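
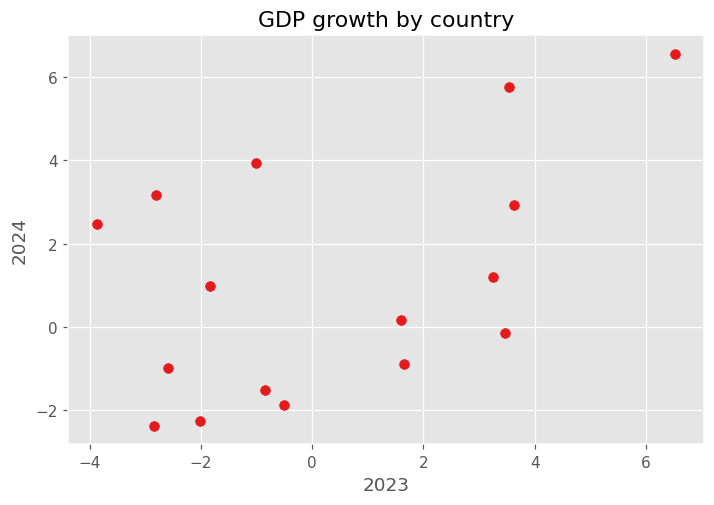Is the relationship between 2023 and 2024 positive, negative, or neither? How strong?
positive, moderate

Points are positively correlated; moderate (|r| ≈ 0.5).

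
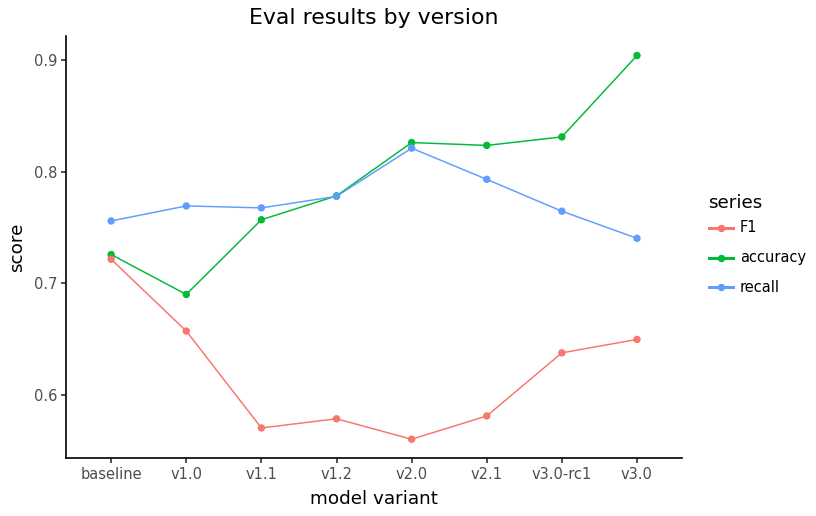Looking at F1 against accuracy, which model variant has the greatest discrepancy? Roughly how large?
v2.0, ≈ 0.30

v2.0: F1 ≈ 0.55, accuracy ≈ 0.85 → gap ≈ 0.30. Next-largest (v3.0) is only ≈ 0.25.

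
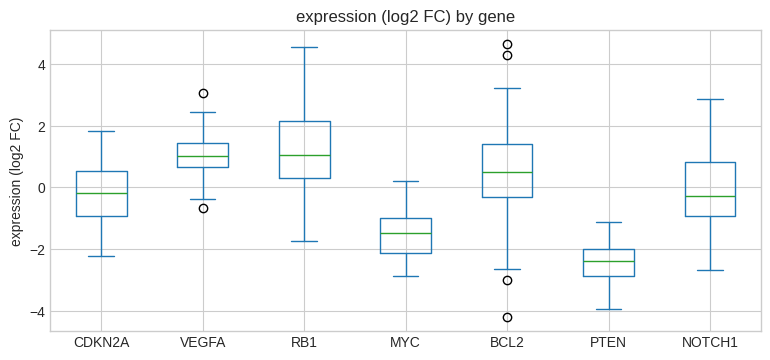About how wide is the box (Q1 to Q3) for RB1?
≈ 1.5

Q3 ≈ 2.0, Q1 ≈ 0.5; IQR ≈ 1.5.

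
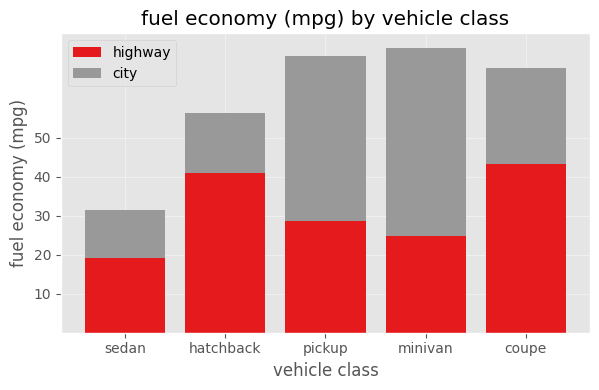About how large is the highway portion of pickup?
highway top ≈ 30, bottom ≈ 0; segment ≈ 30.

≈ 30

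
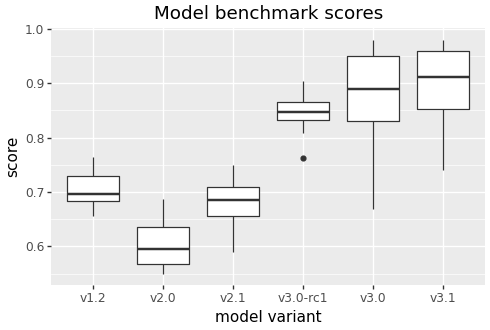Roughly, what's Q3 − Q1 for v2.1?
≈ 0.05

Q3 ≈ 0.70, Q1 ≈ 0.65; IQR ≈ 0.05.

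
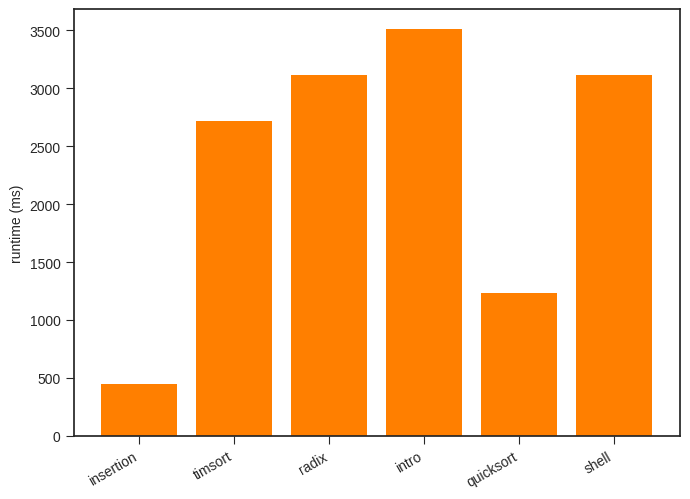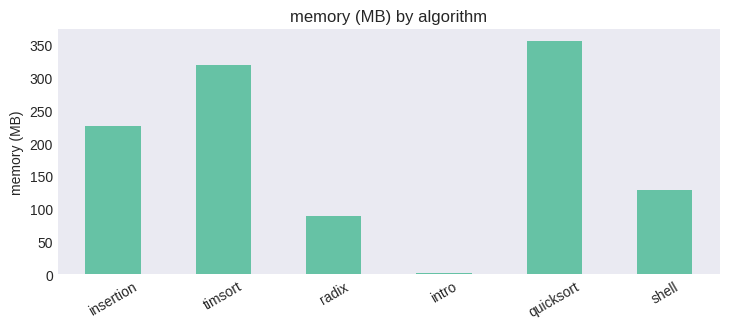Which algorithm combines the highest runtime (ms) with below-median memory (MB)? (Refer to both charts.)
Chart 2 median memory (MB) ≈ 200; below-median algorithms: radix, intro, shell. Among those, intro has the highest runtime (ms) (≈ 3500).

intro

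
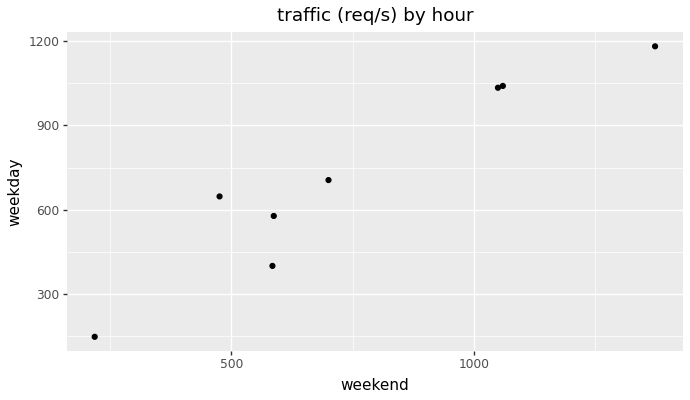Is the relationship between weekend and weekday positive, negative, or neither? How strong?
positive, strong

Points are positively correlated; strong (|r| ≈ 1.0).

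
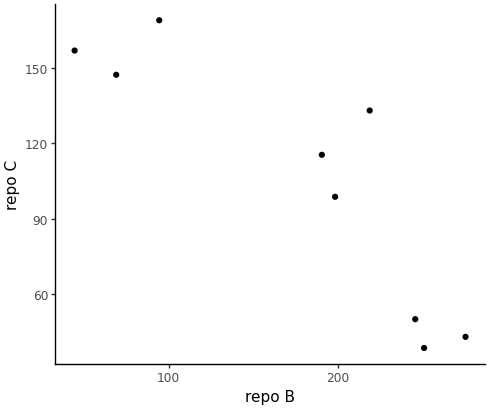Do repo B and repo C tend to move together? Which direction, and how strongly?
negative, strong

Points are negatively correlated; strong (|r| ≈ 0.9).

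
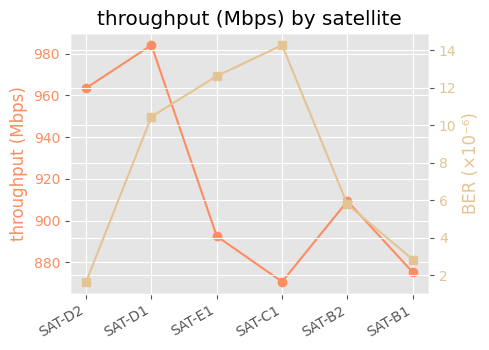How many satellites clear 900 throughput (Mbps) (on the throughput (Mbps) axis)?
3

Above 900: SAT-D2, SAT-D1, SAT-B2.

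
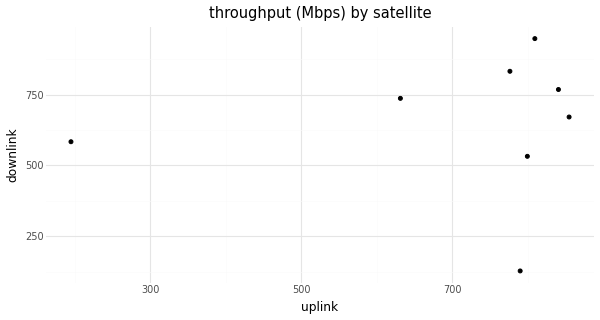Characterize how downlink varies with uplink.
Points are roughly uncorrelated; weak (|r| ≈ 0.1).

no clear correlation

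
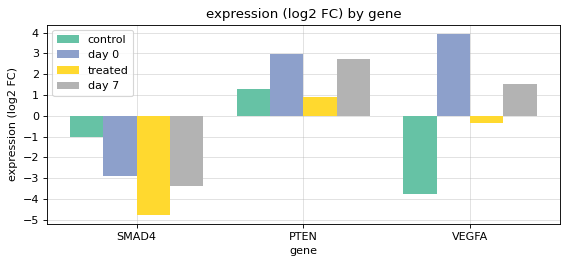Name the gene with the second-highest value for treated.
Top 3 for treated: PTEN ≈ 1, VEGFA ≈ 0, SMAD4 ≈ -5.

VEGFA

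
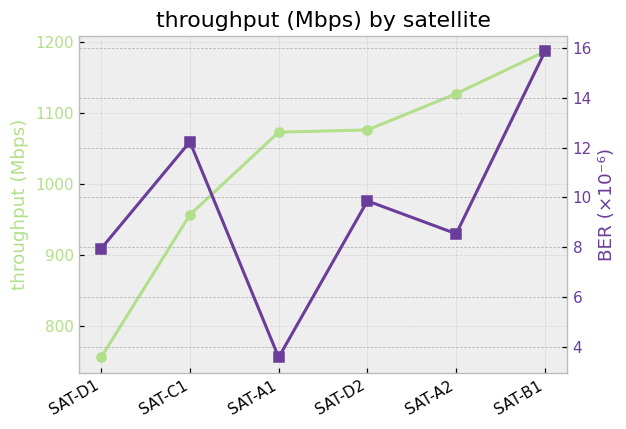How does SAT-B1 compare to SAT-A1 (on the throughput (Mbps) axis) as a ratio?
≈ 1.14×

SAT-B1 ≈ 1200, SAT-A1 ≈ 1050; 1200/1050 ≈ 1.14.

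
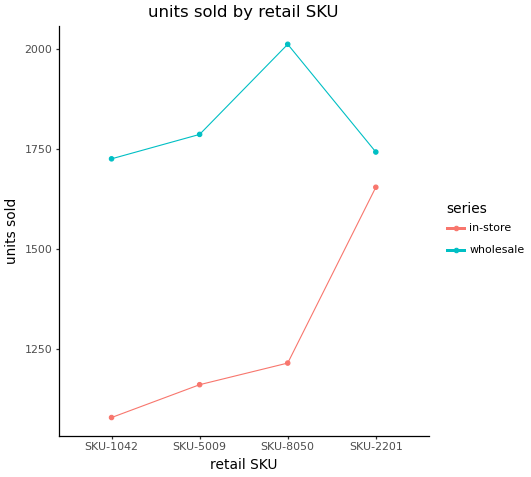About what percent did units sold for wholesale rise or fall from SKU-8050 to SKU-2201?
≈ -15%

SKU-8050 ≈ 2000, SKU-2201 ≈ 1700; (1700 − 2000) / 2000 ≈ -15%.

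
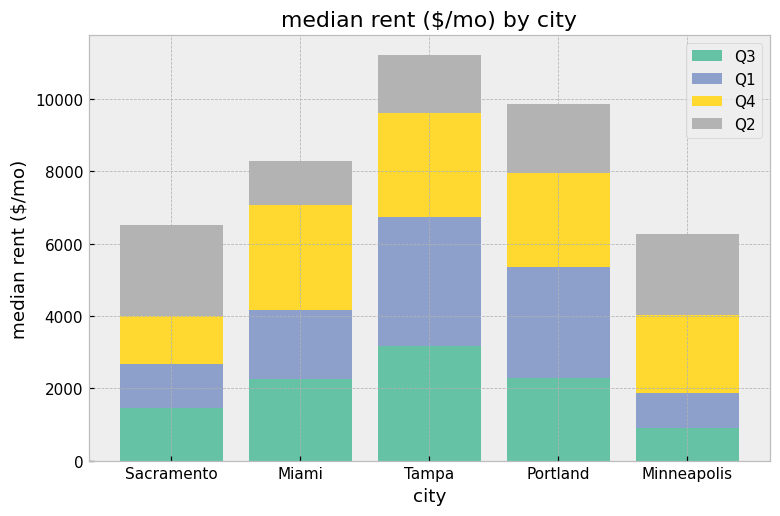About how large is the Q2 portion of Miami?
≈ 1000

Q2 top ≈ 8000, bottom ≈ 7000; segment ≈ 1000.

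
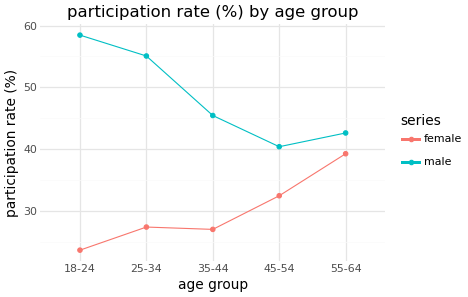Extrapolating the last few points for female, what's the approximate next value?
Last three: 25, 30, 40 → slope ≈ 7.5/step → next ≈ 47.5.

≈ 47.5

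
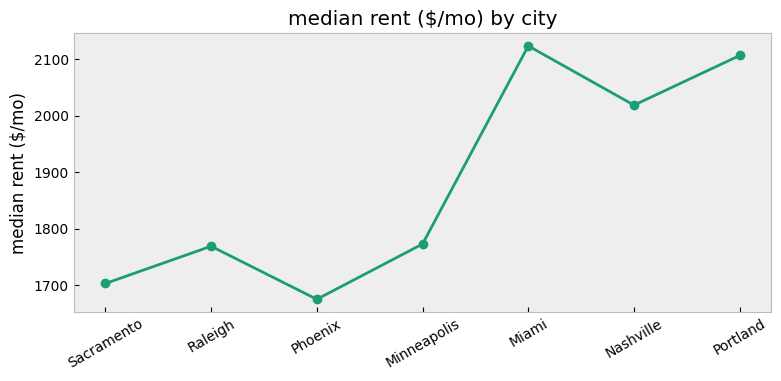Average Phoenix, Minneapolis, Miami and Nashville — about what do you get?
≈ 1888

(1700 + 1750 + 2100 + 2000) / 4 ≈ 1888.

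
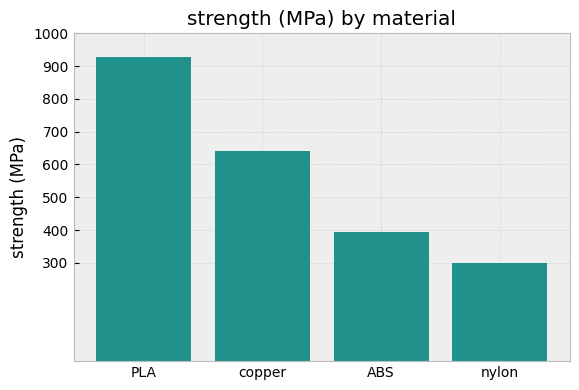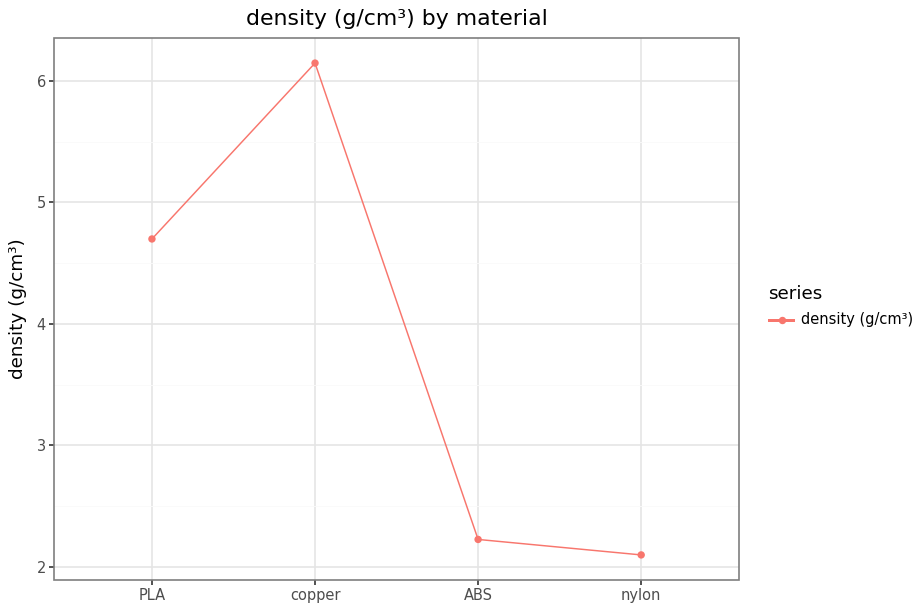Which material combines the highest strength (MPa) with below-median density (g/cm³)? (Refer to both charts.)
ABS

Chart 2 median density (g/cm³) ≈ 3; below-median materials: ABS, nylon. Among those, ABS has the highest strength (MPa) (≈ 400).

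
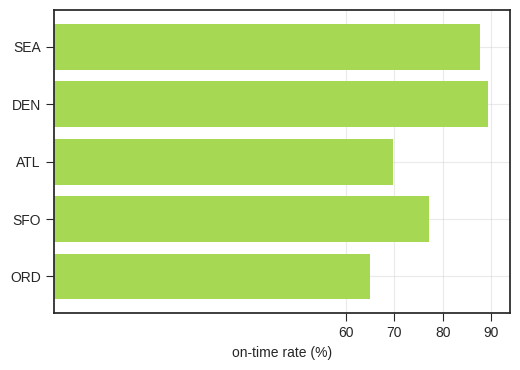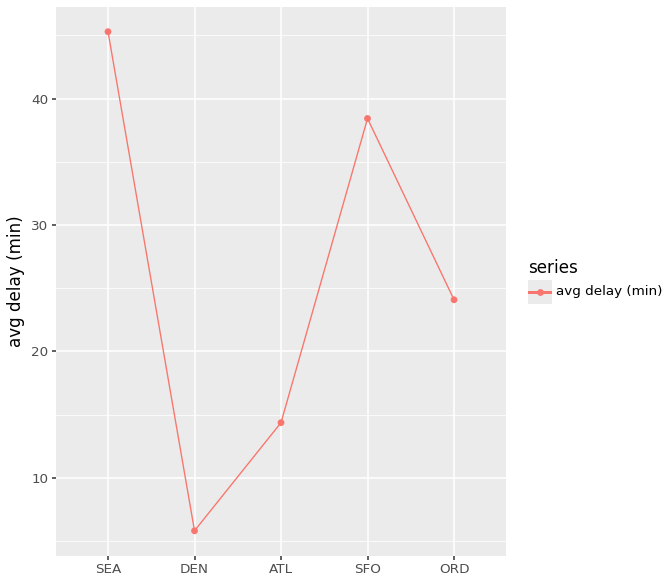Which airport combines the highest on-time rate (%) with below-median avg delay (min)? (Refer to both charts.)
Chart 2 median avg delay (min) ≈ 25; below-median airports: DEN, ATL. Among those, DEN has the highest on-time rate (%) (≈ 90).

DEN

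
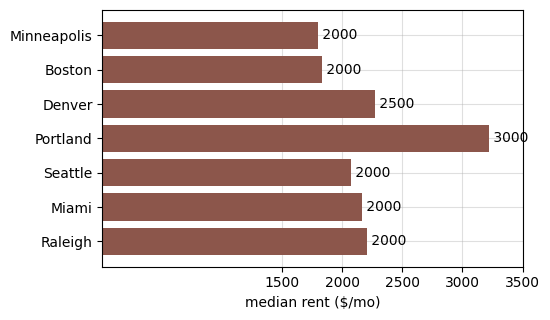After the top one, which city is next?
Top 3: Portland ≈ 3000, Denver ≈ 2500, Raleigh ≈ 2000.

Denver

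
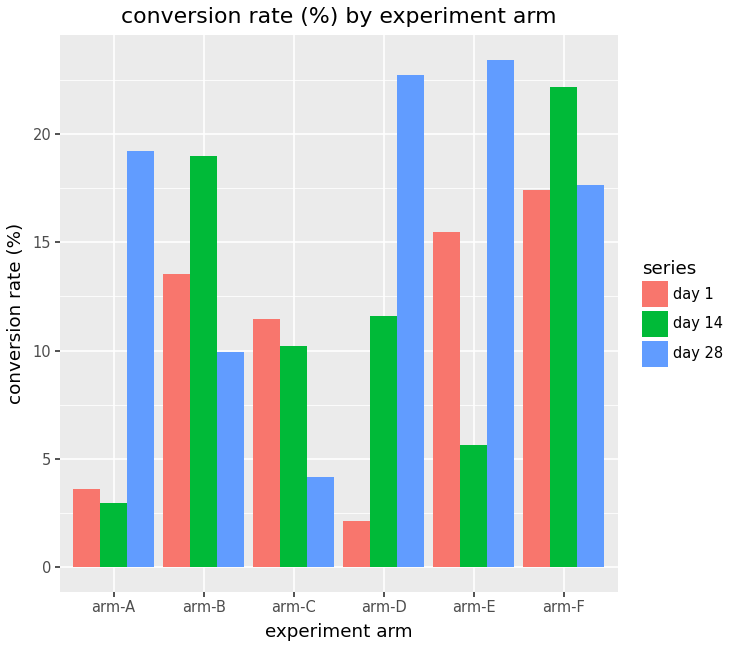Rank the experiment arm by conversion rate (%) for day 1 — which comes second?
arm-E

Top 3 for day 1: arm-F ≈ 18, arm-E ≈ 16, arm-B ≈ 14.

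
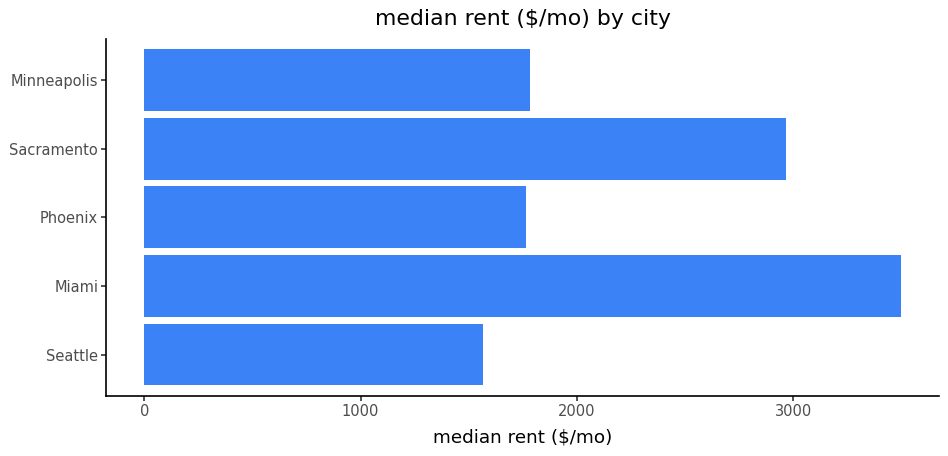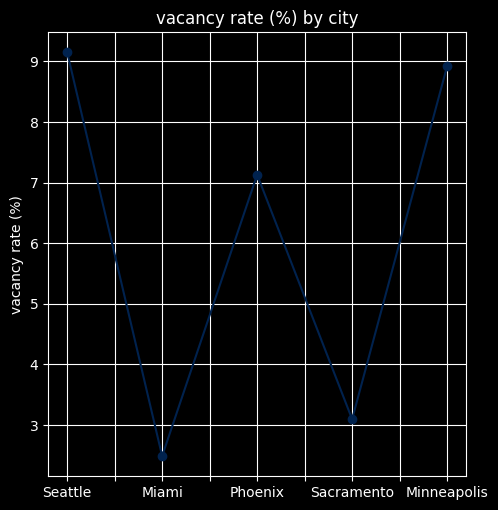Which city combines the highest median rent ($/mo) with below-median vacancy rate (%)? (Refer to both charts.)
Chart 2 median vacancy rate (%) ≈ 7; below-median cities: Miami, Sacramento. Among those, Miami has the highest median rent ($/mo) (≈ 3500).

Miami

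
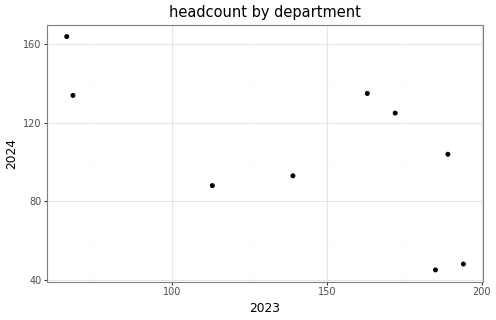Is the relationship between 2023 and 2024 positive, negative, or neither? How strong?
negative, moderate

Points are negatively correlated; moderate (|r| ≈ 0.6).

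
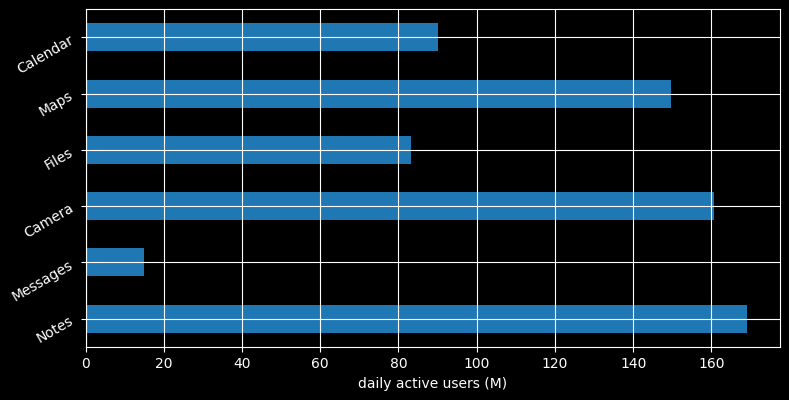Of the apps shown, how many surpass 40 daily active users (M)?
5

Above 40: Notes, Camera, Files, Maps, Calendar.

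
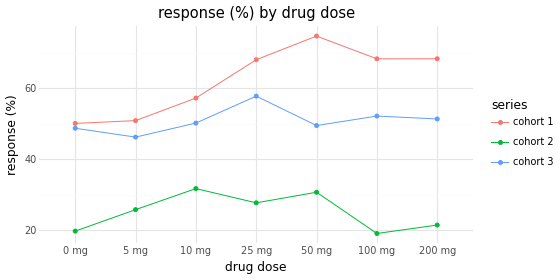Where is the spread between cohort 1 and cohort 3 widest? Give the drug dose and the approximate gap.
50 mg, ≈ 25 %

50 mg: cohort 1 ≈ 75, cohort 3 ≈ 50 → gap ≈ 25. Next-largest (200 mg) is only ≈ 20.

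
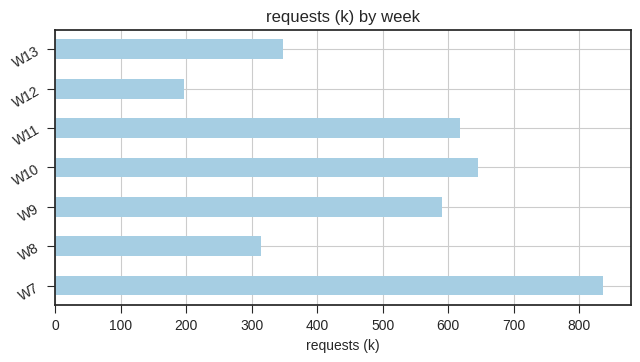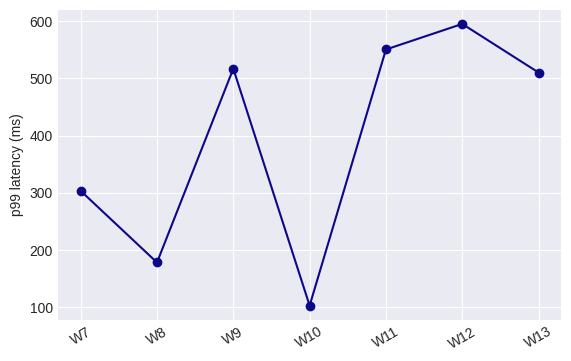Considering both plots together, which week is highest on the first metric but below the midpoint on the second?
Chart 2 median p99 latency (ms) ≈ 500; below-median weeks: W7, W8, W10. Among those, W7 has the highest requests (k) (≈ 800).

W7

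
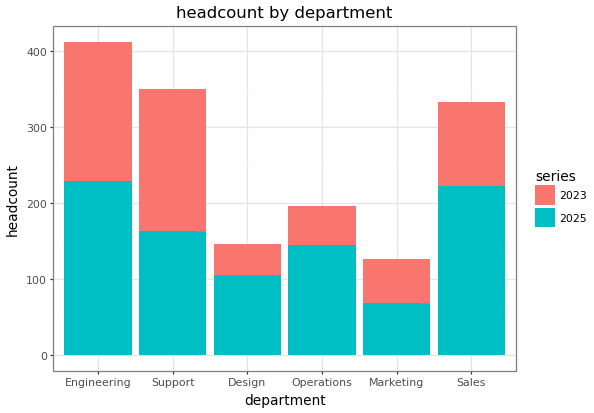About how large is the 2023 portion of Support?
2023 top ≈ 350, bottom ≈ 150; segment ≈ 200.

≈ 200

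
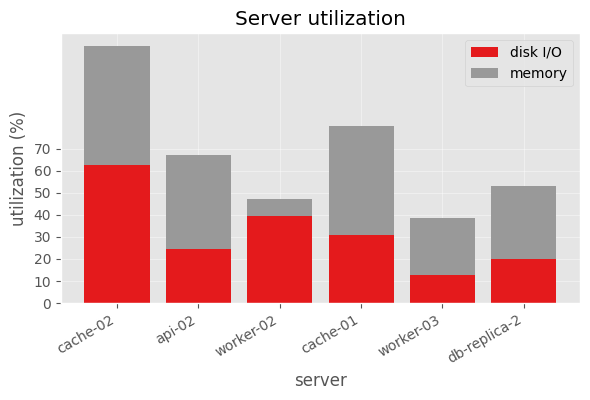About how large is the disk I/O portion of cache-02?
disk I/O top ≈ 60, bottom ≈ 0; segment ≈ 60.

≈ 60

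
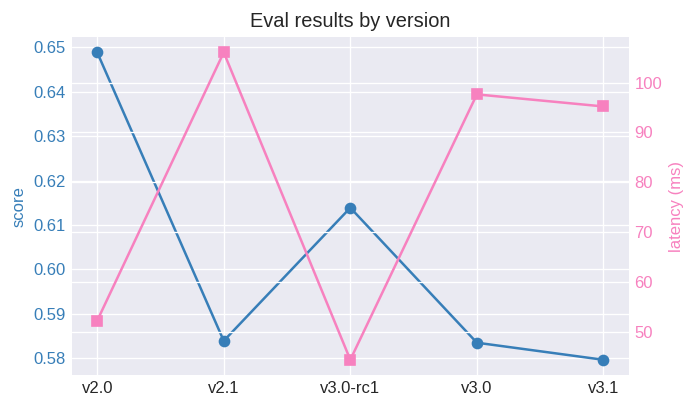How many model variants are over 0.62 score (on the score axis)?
1

Above 0.62: v2.0.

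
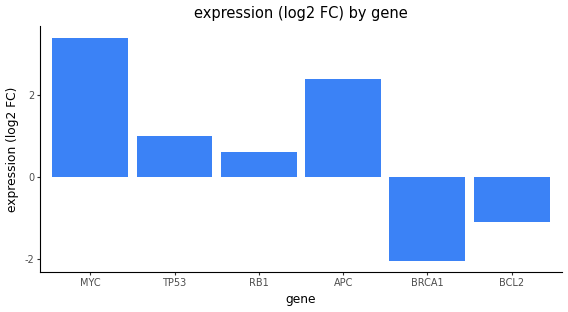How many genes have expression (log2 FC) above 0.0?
Above 0.0: MYC, TP53, RB1, APC.

4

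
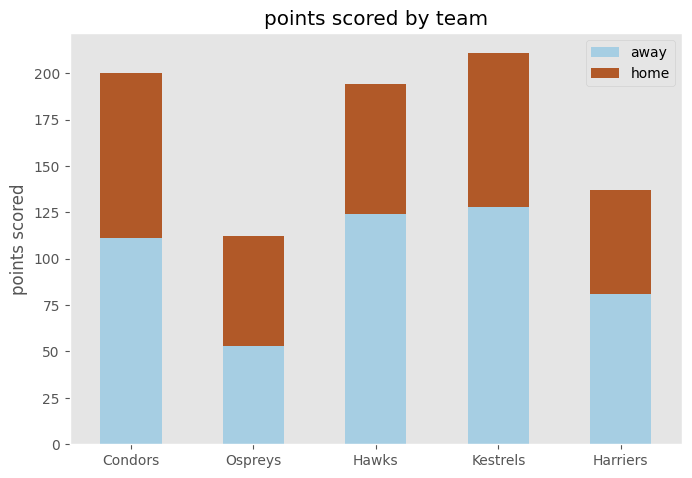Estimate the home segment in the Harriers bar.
home top ≈ 140, bottom ≈ 80; segment ≈ 60.

≈ 60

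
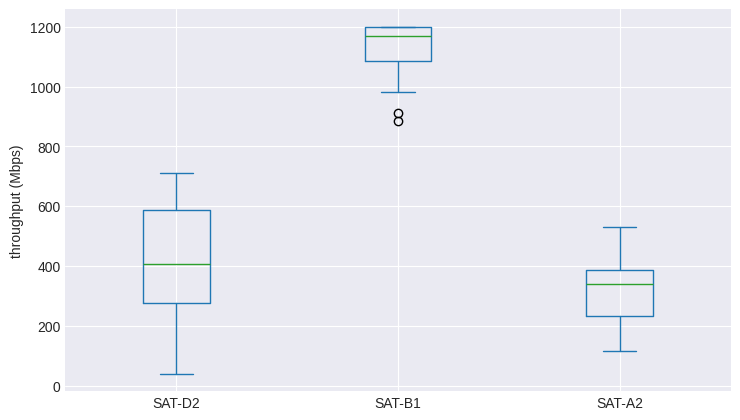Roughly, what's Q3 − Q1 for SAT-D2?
Q3 ≈ 600, Q1 ≈ 300; IQR ≈ 300.

≈ 300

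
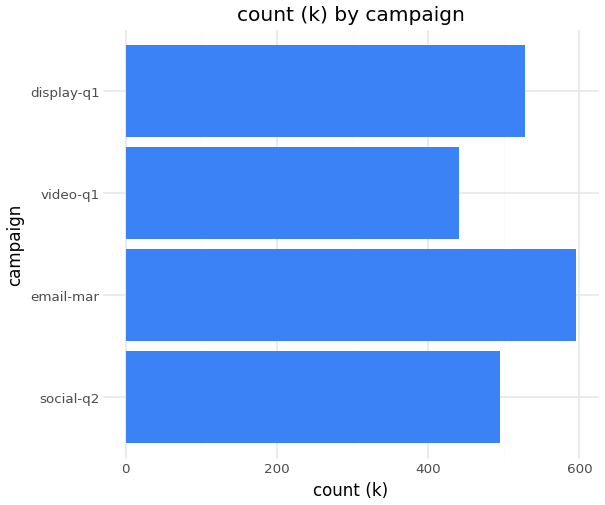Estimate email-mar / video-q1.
email-mar ≈ 600, video-q1 ≈ 450; 600/450 ≈ 1.33.

≈ 1.33×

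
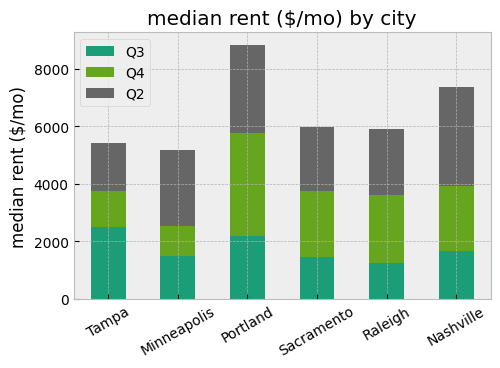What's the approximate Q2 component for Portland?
Q2 top ≈ 9000, bottom ≈ 6000; segment ≈ 3000.

≈ 3000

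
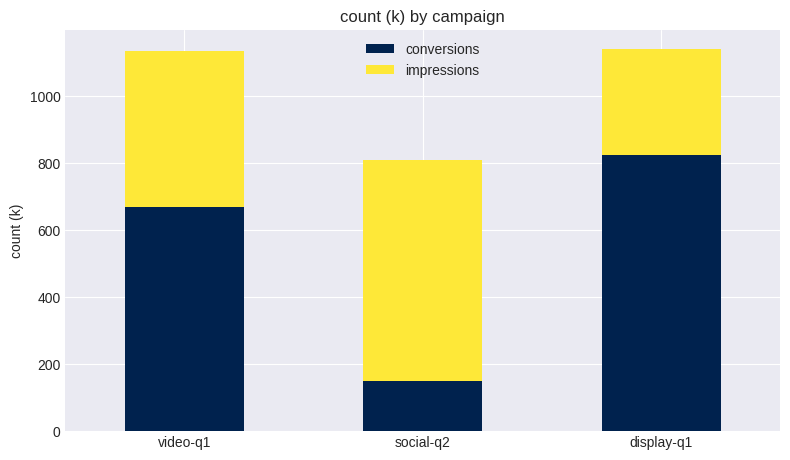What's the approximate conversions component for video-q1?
conversions top ≈ 700, bottom ≈ 0; segment ≈ 700.

≈ 700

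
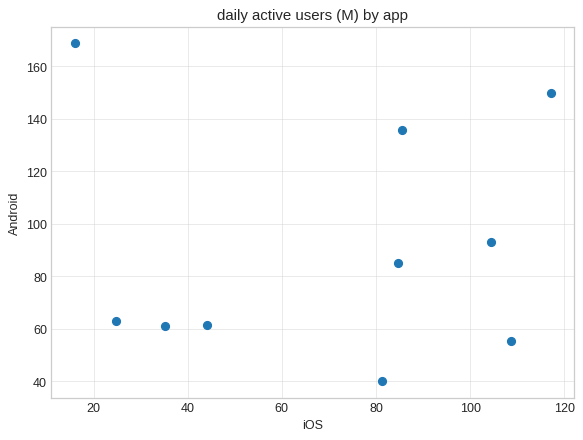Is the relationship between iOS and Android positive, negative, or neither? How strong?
no clear correlation

Points are roughly uncorrelated; weak (|r| ≈ 0.0).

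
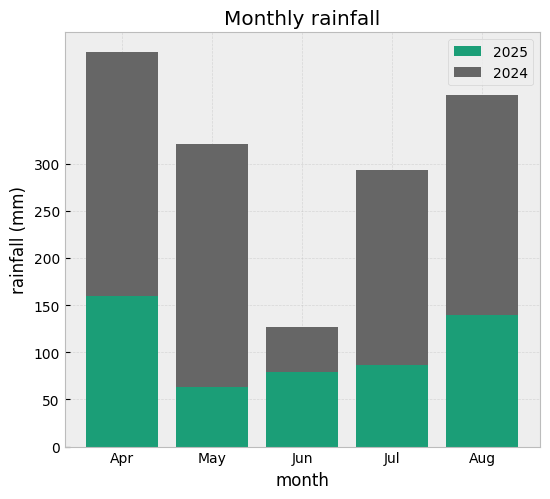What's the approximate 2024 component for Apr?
≈ 250

2024 top ≈ 400, bottom ≈ 150; segment ≈ 250.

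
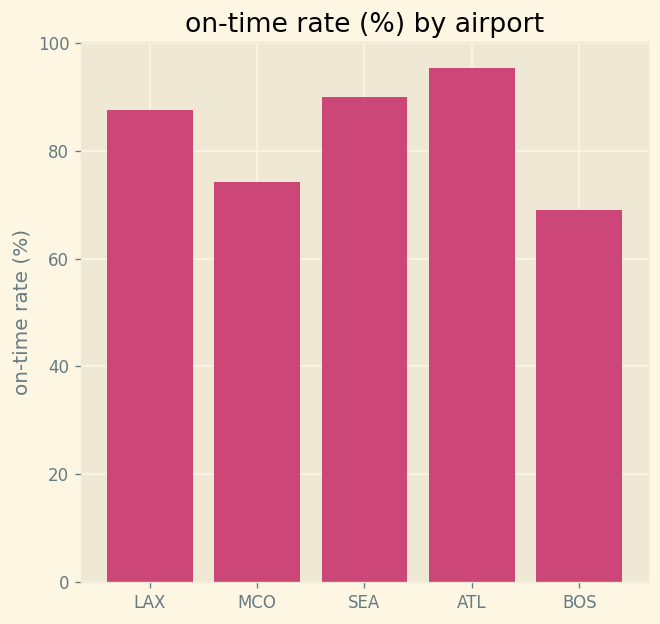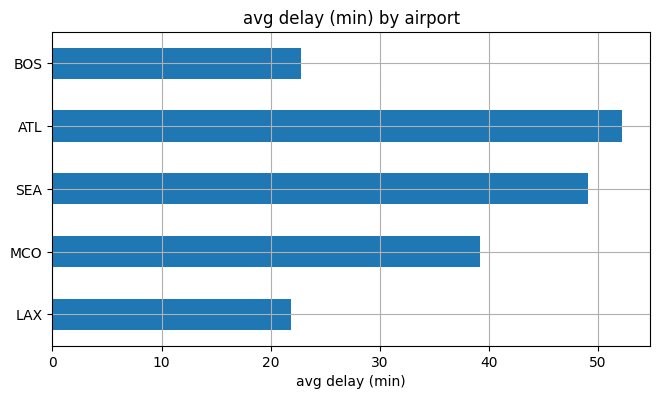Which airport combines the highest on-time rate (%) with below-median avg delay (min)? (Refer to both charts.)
Chart 2 median avg delay (min) ≈ 40; below-median airports: LAX, BOS. Among those, LAX has the highest on-time rate (%) (≈ 90).

LAX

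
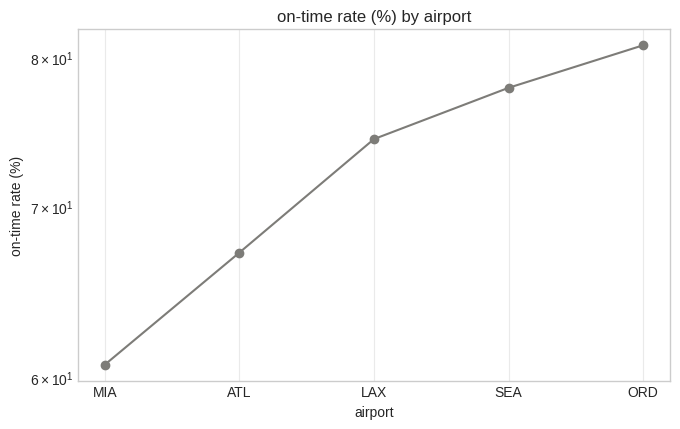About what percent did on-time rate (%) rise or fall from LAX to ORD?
LAX ≈ 74, ORD ≈ 80; (80 − 74) / 74 ≈ +8.1%.

≈ +8.1%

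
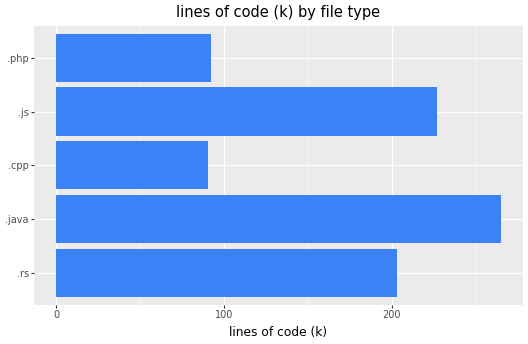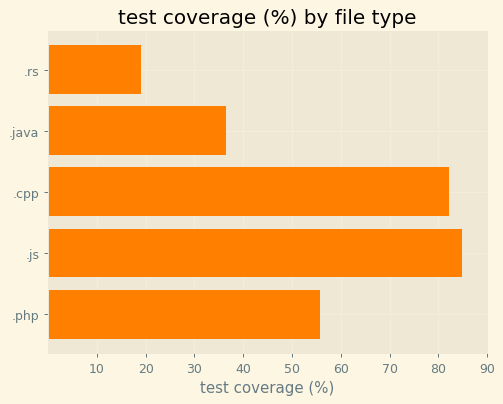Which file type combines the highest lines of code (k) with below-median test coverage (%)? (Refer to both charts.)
Chart 2 median test coverage (%) ≈ 60; below-median file types: .rs, .java. Among those, .java has the highest lines of code (k) (≈ 275).

.java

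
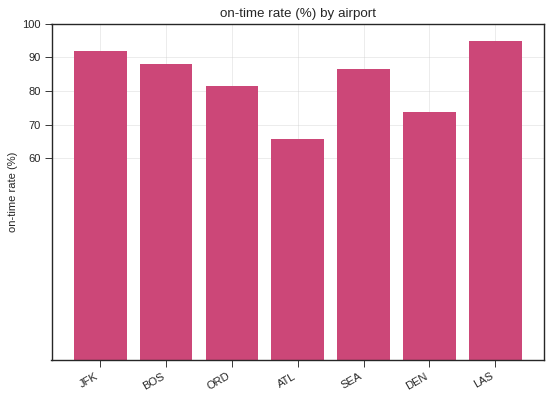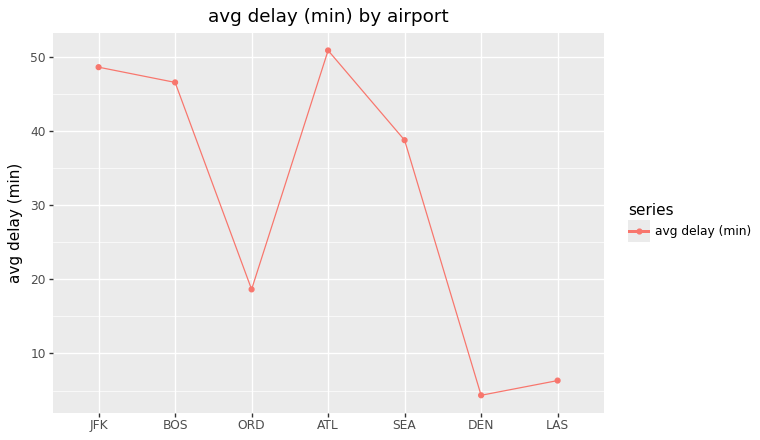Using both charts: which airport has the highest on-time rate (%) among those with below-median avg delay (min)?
Chart 2 median avg delay (min) ≈ 40; below-median airports: ORD, DEN, LAS. Among those, LAS has the highest on-time rate (%) (≈ 90).

LAS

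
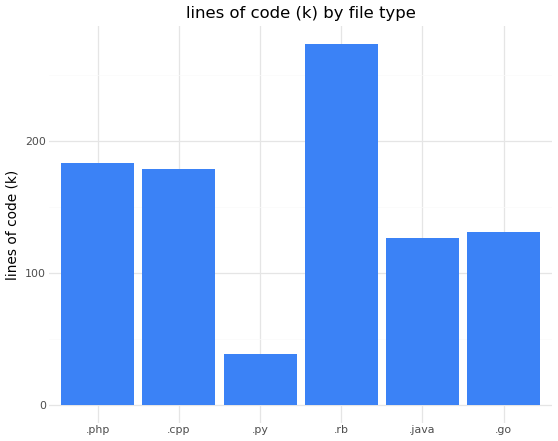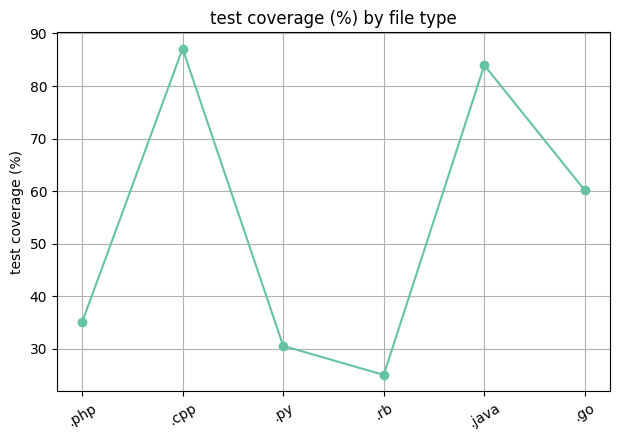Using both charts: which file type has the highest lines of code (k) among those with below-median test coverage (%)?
.rb

Chart 2 median test coverage (%) ≈ 50; below-median file types: .php, .py, .rb. Among those, .rb has the highest lines of code (k) (≈ 250).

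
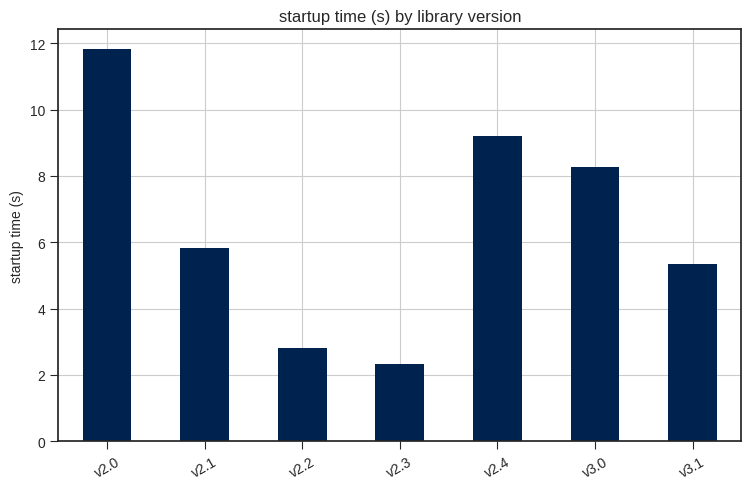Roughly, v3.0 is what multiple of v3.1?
≈ 1.6×

v3.0 ≈ 8, v3.1 ≈ 5; 8/5 ≈ 1.6.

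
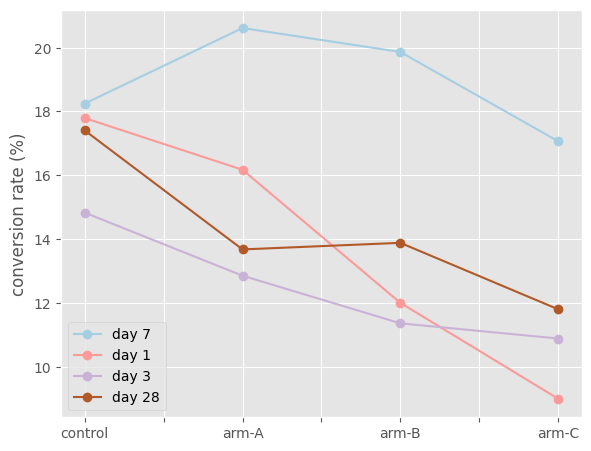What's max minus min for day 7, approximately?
Max arm-A ≈ 21, min arm-C ≈ 17; range ≈ 4.

≈ 4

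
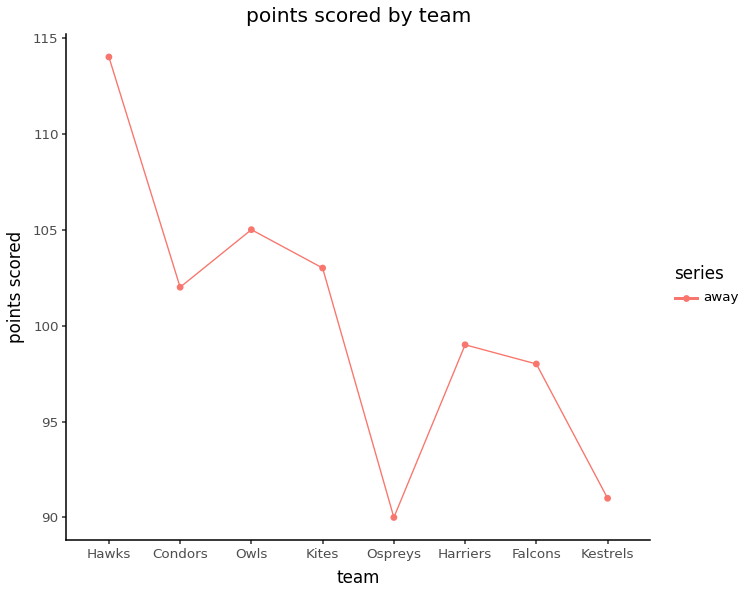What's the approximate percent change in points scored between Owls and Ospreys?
Owls ≈ 104, Ospreys ≈ 90; (90 − 104) / 104 ≈ -13.5%.

≈ -13.5%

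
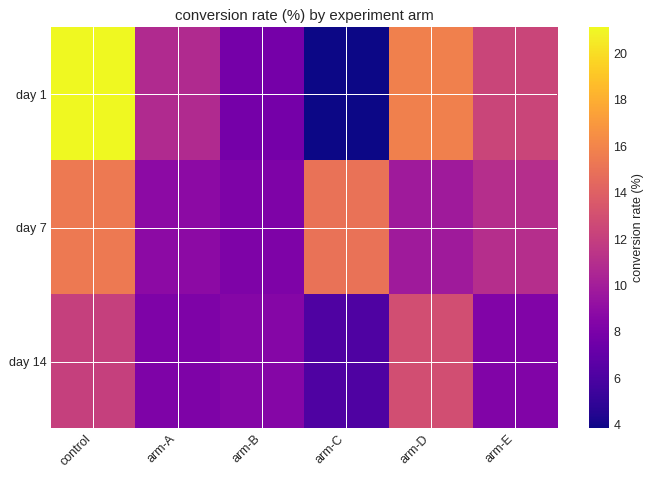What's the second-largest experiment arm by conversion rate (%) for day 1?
arm-D

Top 3 for day 1: control ≈ 22, arm-D ≈ 16, arm-E ≈ 12.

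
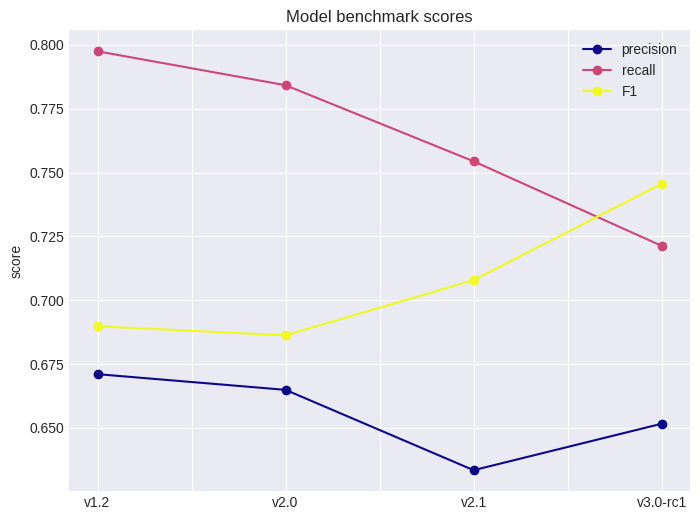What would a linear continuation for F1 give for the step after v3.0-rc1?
Last three: 0.68, 0.70, 0.74 → slope ≈ 0.03/step → next ≈ 0.77.

≈ 0.77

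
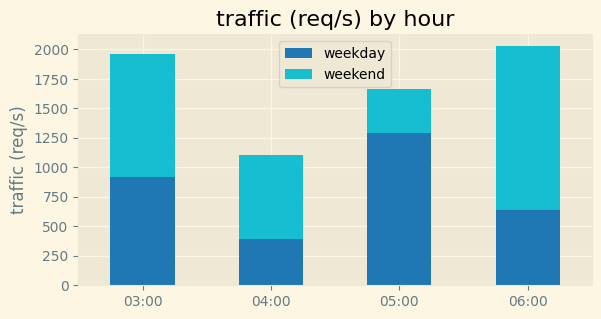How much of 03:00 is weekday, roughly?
weekday top ≈ 1000, bottom ≈ 0; segment ≈ 1000.

≈ 1000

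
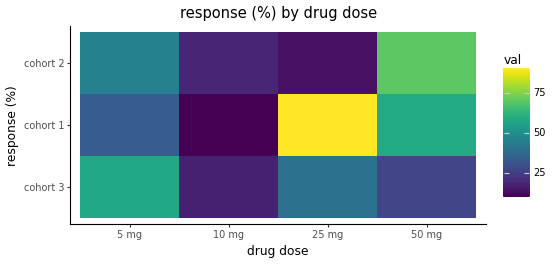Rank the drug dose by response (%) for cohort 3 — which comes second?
Top 3 for cohort 3: 5 mg ≈ 60, 25 mg ≈ 40, 50 mg ≈ 30.

25 mg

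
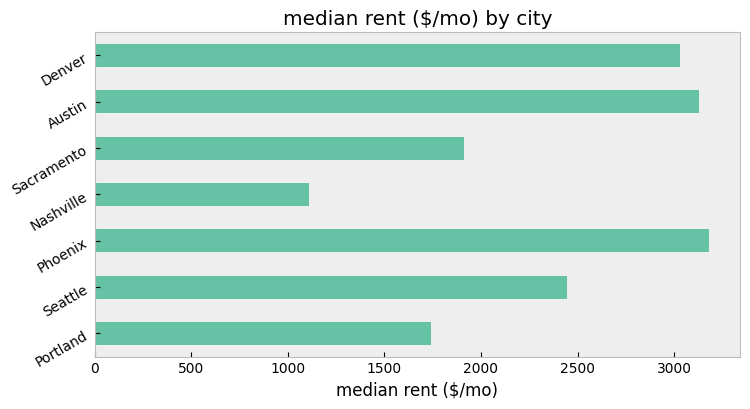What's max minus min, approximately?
≈ 2000

Max Phoenix ≈ 3000, min Nashville ≈ 1000; range ≈ 2000.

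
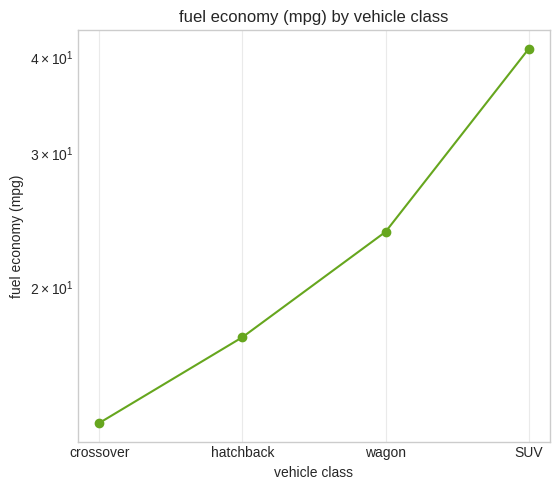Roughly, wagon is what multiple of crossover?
≈ 1.67×

wagon ≈ 25, crossover ≈ 15; 25/15 ≈ 1.67.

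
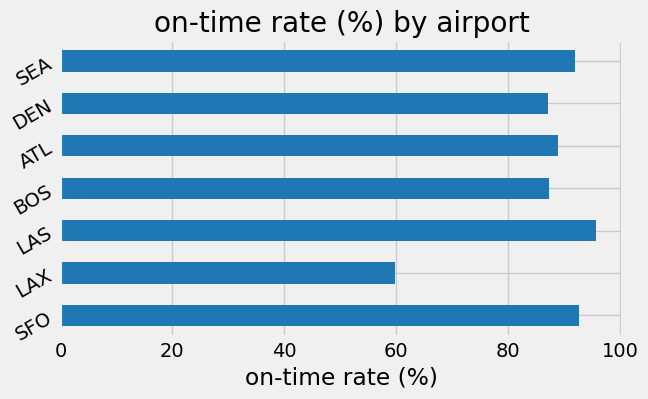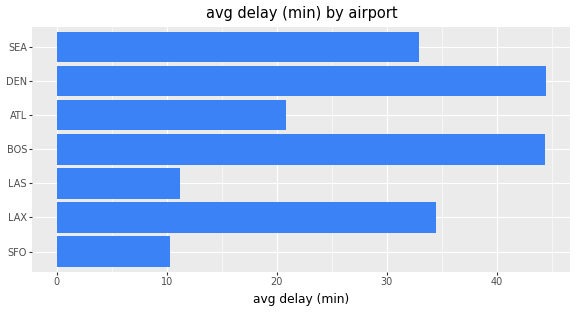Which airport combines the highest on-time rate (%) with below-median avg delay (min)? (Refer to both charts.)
Chart 2 median avg delay (min) ≈ 35; below-median airports: SFO, LAS, ATL. Among those, LAS has the highest on-time rate (%) (≈ 100).

LAS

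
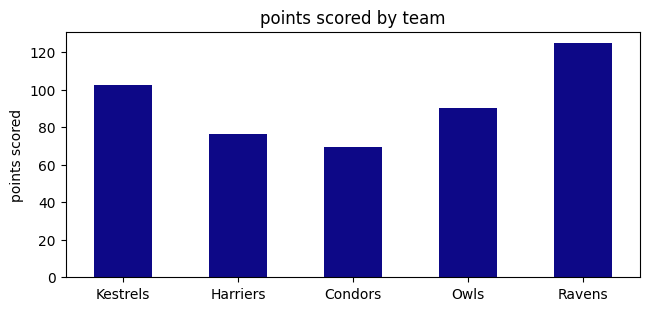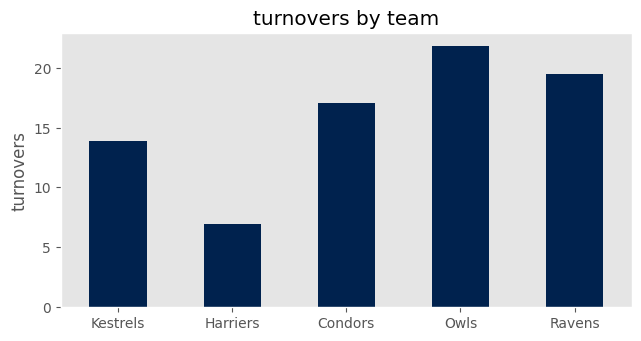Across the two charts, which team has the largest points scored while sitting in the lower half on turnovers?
Kestrels

Chart 2 median turnovers ≈ 18; below-median teams: Kestrels, Harriers. Among those, Kestrels has the highest points scored (≈ 100).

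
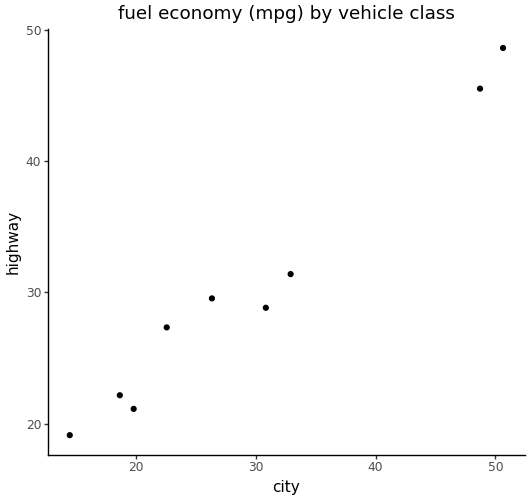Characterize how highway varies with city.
Points are positively correlated; strong (|r| ≈ 1.0).

positive, strong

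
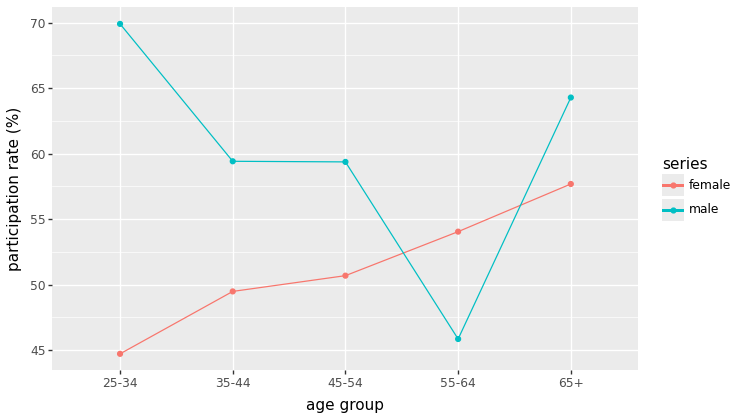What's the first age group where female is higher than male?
55-64

45-54: female ≈ 50 vs male ≈ 60 (not yet); 55-64: female ≈ 55 vs male ≈ 45 (first crossover).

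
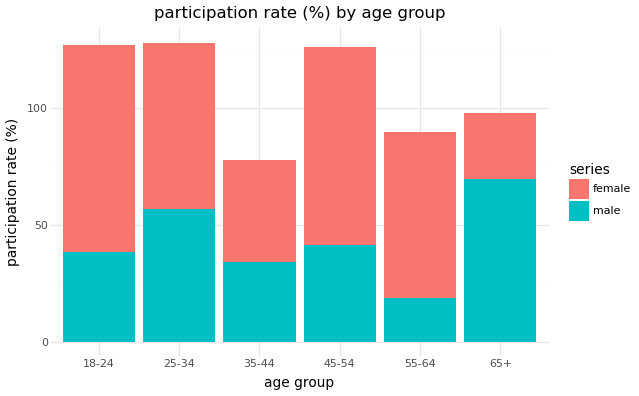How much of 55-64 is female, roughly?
female top ≈ 80, bottom ≈ 20; segment ≈ 60.

≈ 60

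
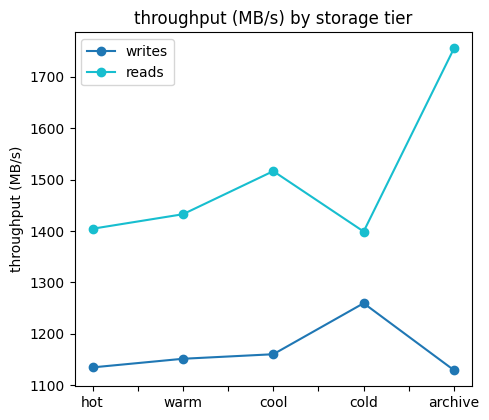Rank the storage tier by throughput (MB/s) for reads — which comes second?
Top 3 for reads: archive ≈ 1800, cool ≈ 1500, warm ≈ 1400.

cool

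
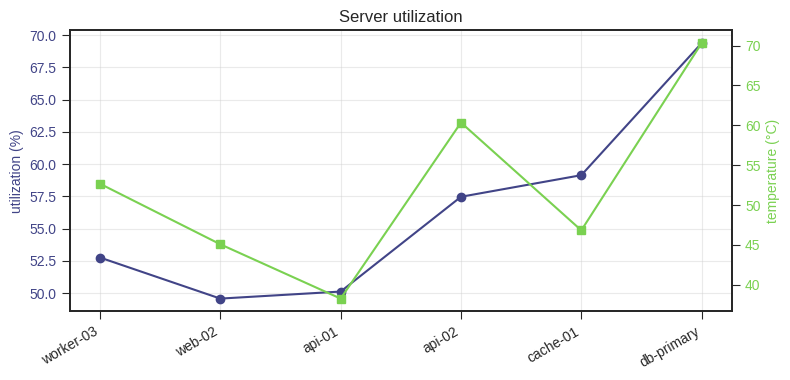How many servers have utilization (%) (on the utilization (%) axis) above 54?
3

Above 54: api-02, cache-01, db-primary.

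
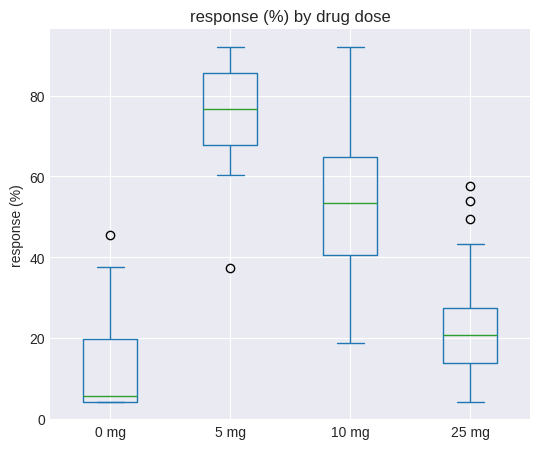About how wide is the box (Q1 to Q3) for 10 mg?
Q3 ≈ 60, Q1 ≈ 40; IQR ≈ 20.

≈ 20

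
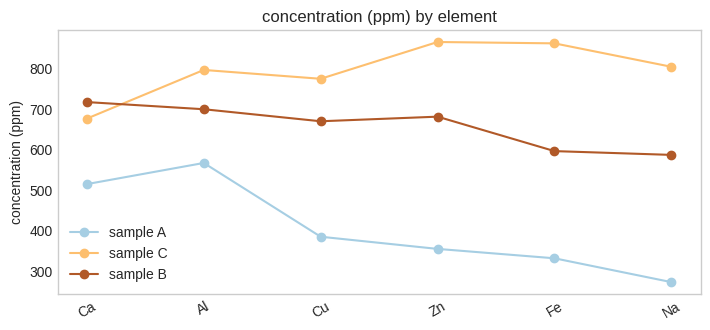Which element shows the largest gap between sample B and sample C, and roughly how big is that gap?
Fe, ≈ 250 ppm

Fe: sample B ≈ 600, sample C ≈ 850 → gap ≈ 250. Next-largest (Na) is only ≈ 200.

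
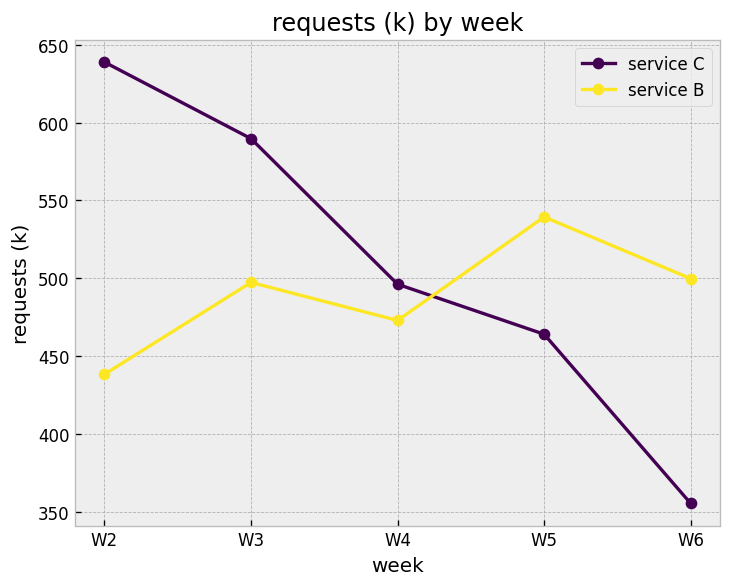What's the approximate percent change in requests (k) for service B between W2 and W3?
≈ +11.1%

W2 ≈ 450, W3 ≈ 500; (500 − 450) / 450 ≈ +11.1%.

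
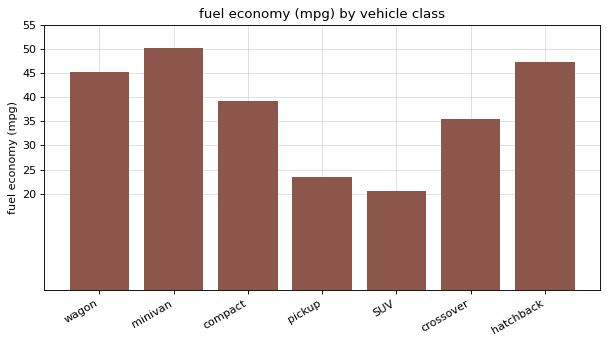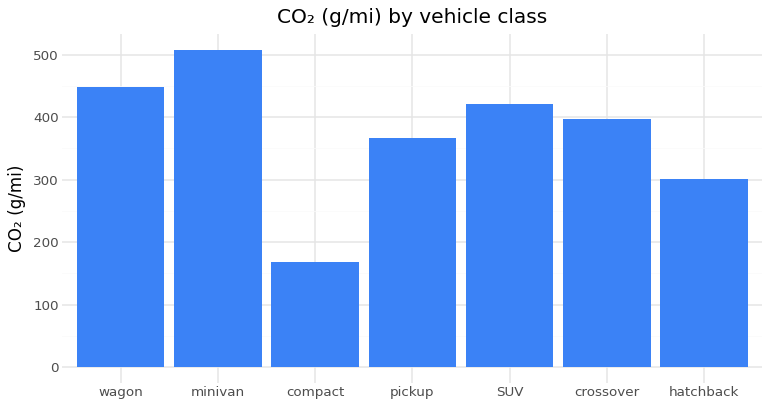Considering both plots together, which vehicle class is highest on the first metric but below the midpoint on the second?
Chart 2 median CO₂ (g/mi) ≈ 400; below-median vehicle classes: compact, pickup, hatchback. Among those, hatchback has the highest fuel economy (mpg) (≈ 45).

hatchback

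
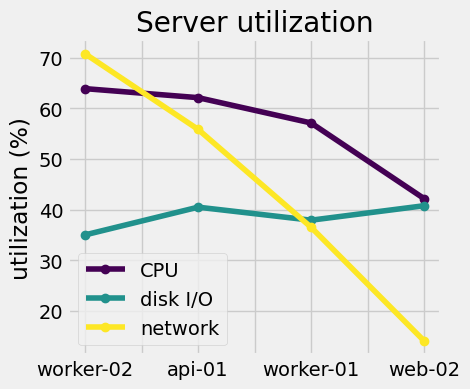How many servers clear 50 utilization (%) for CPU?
Above 50: worker-02, api-01, worker-01.

3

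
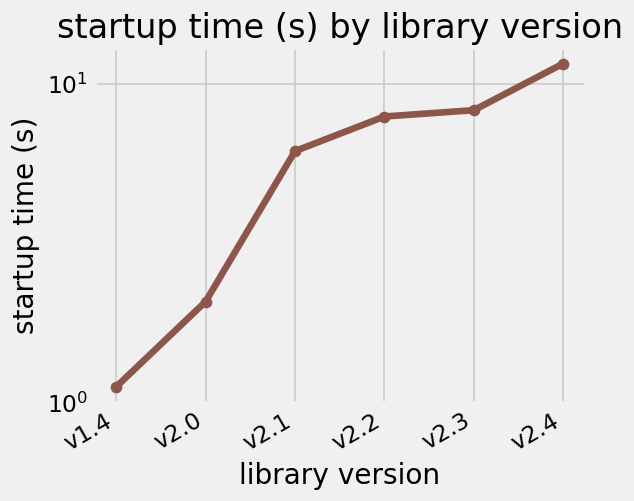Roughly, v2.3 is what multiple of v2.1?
≈ 1.33×

v2.3 ≈ 8, v2.1 ≈ 6; 8/6 ≈ 1.33.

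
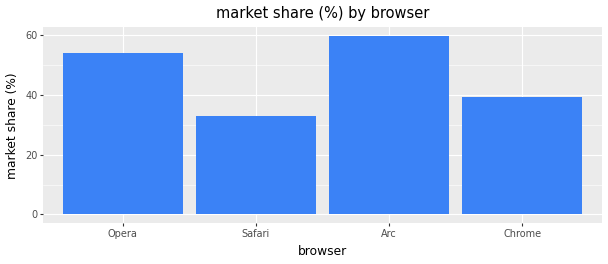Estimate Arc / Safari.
Arc ≈ 60, Safari ≈ 35; 60/35 ≈ 1.71.

≈ 1.71×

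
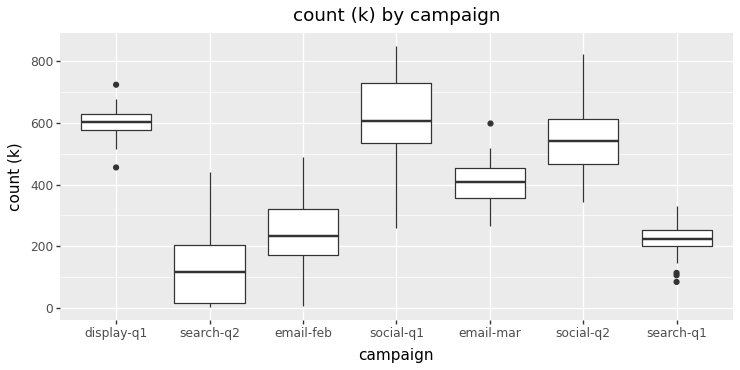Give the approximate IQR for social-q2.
Q3 ≈ 600, Q1 ≈ 450; IQR ≈ 150.

≈ 150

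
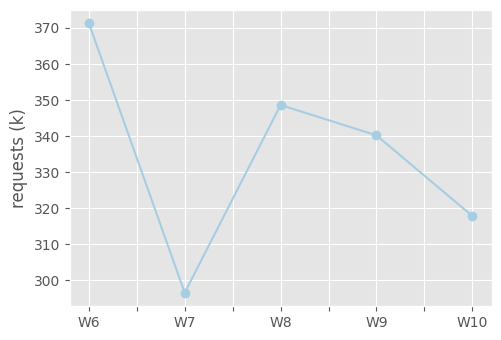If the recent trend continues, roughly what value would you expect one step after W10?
Last three: 350, 340, 320 → slope ≈ -15/step → next ≈ 305.

≈ 305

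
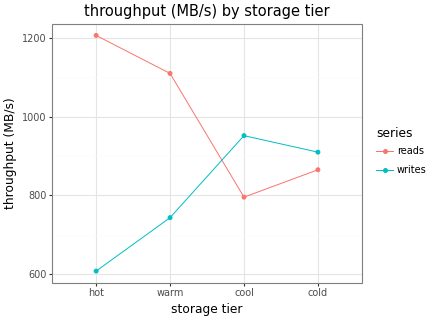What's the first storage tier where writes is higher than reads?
warm: writes ≈ 750 vs reads ≈ 1100 (not yet); cool: writes ≈ 950 vs reads ≈ 800 (first crossover).

cool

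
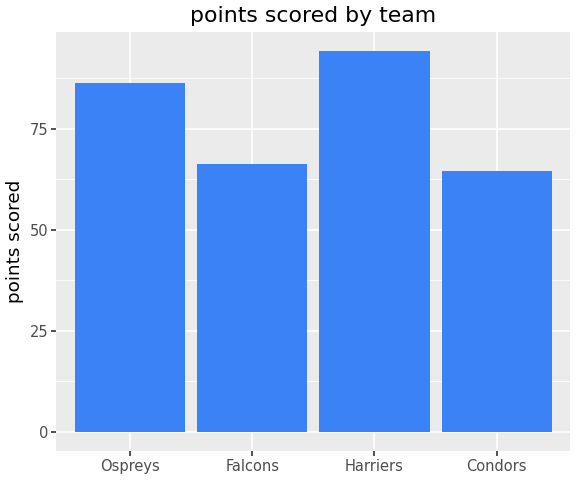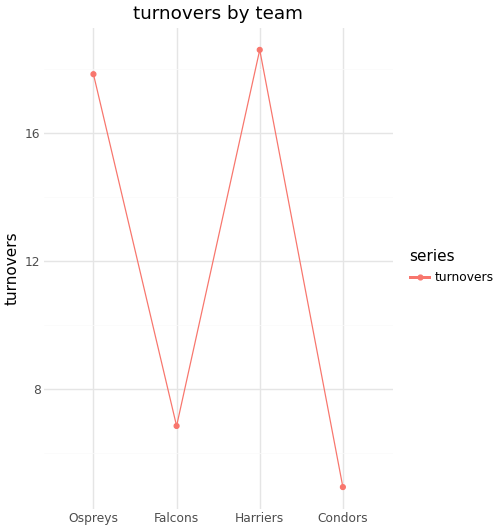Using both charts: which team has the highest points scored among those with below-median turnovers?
Chart 2 median turnovers ≈ 12; below-median teams: Falcons, Condors. Among those, Falcons has the highest points scored (≈ 70).

Falcons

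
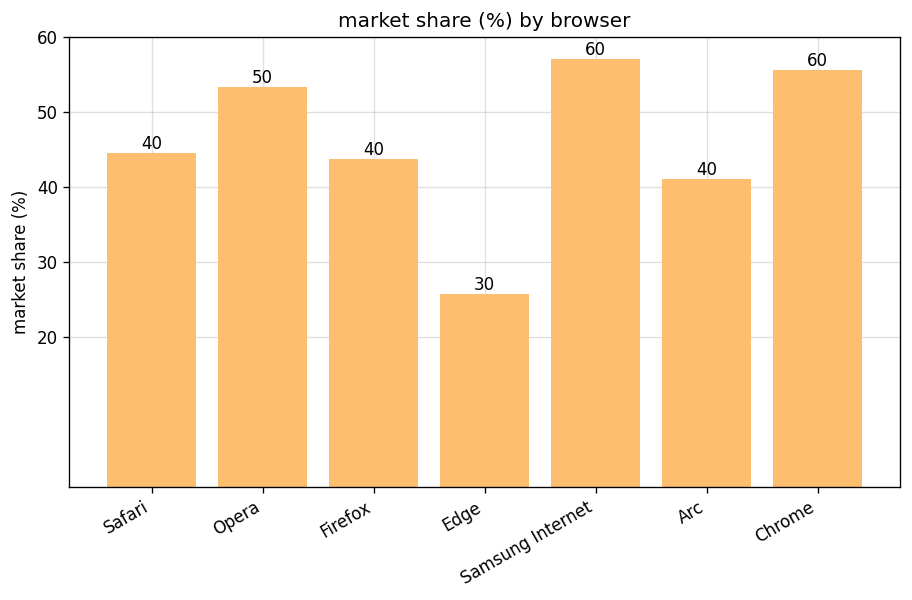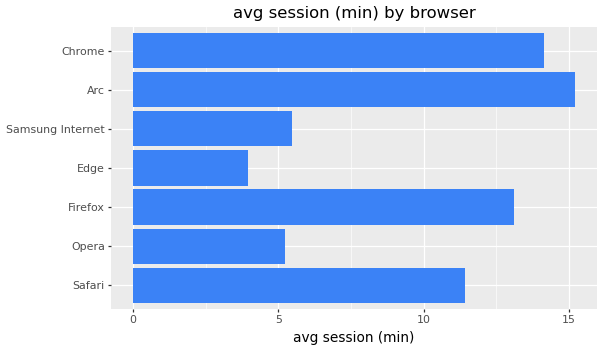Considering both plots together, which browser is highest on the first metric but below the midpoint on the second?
Samsung Internet

Chart 2 median avg session (min) ≈ 12; below-median browsers: Opera, Edge, Samsung Internet. Among those, Samsung Internet has the highest market share (%) (≈ 60).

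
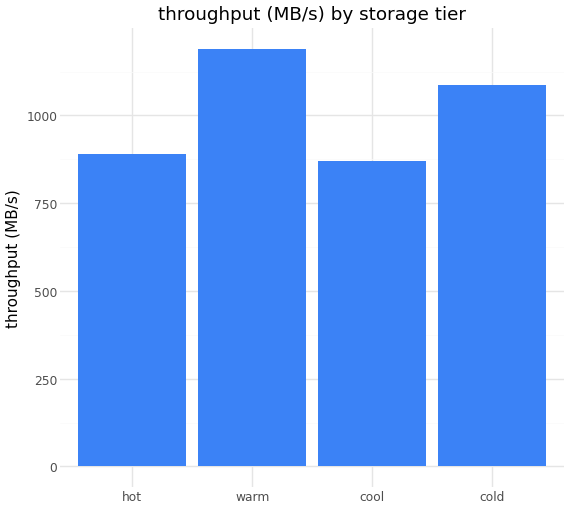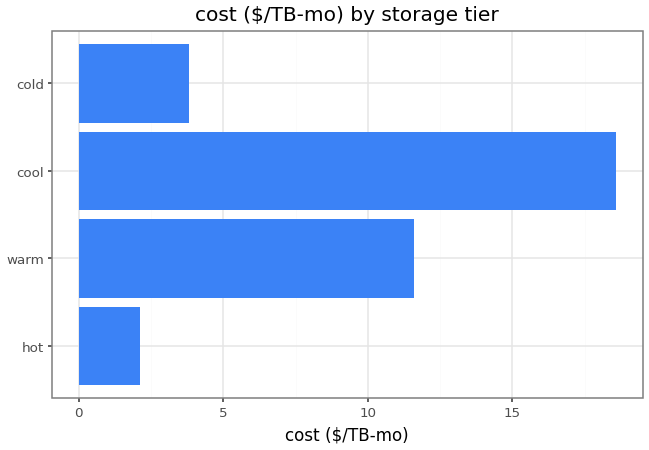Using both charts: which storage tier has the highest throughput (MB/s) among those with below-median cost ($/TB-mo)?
Chart 2 median cost ($/TB-mo) ≈ 8; below-median storage tiers: hot, cold. Among those, cold has the highest throughput (MB/s) (≈ 1000).

cold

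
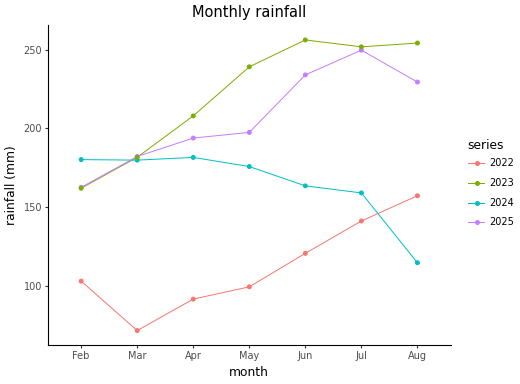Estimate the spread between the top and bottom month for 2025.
≈ 80

Max Jul ≈ 240, min Feb ≈ 160; range ≈ 80.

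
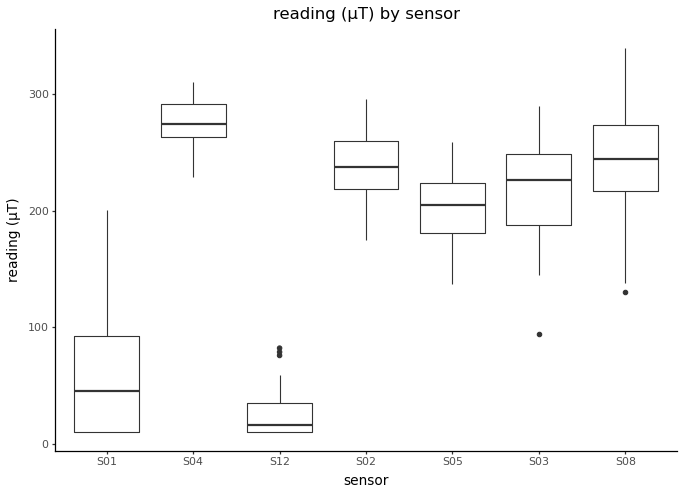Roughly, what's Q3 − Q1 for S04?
≈ 25

Q3 ≈ 300, Q1 ≈ 275; IQR ≈ 25.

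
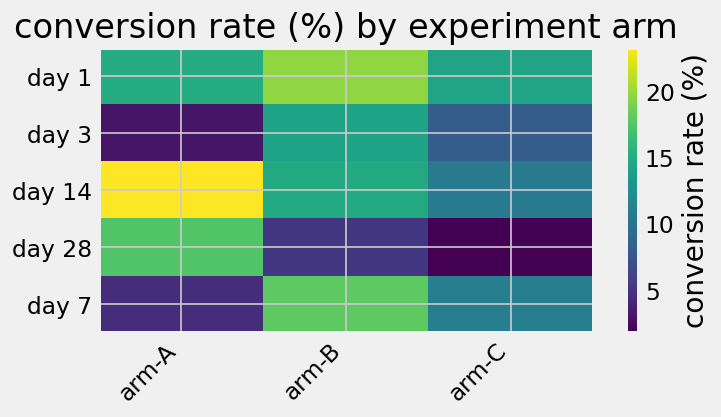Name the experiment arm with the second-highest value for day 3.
Top 3 for day 3: arm-B ≈ 14, arm-C ≈ 8, arm-A ≈ 2.

arm-C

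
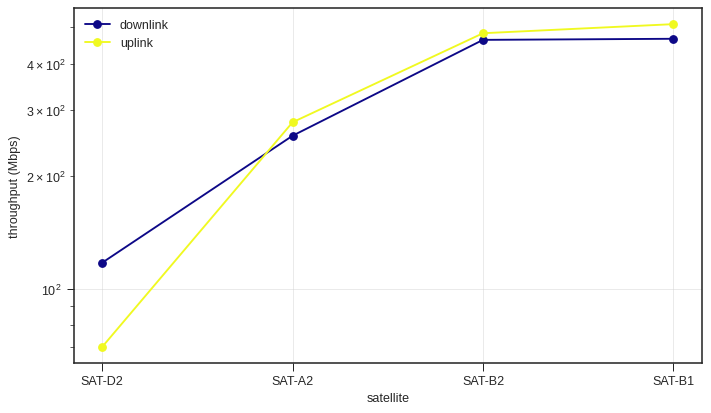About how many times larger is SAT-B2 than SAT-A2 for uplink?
≈ 1.67×

SAT-B2 ≈ 500, SAT-A2 ≈ 300; 500/300 ≈ 1.67.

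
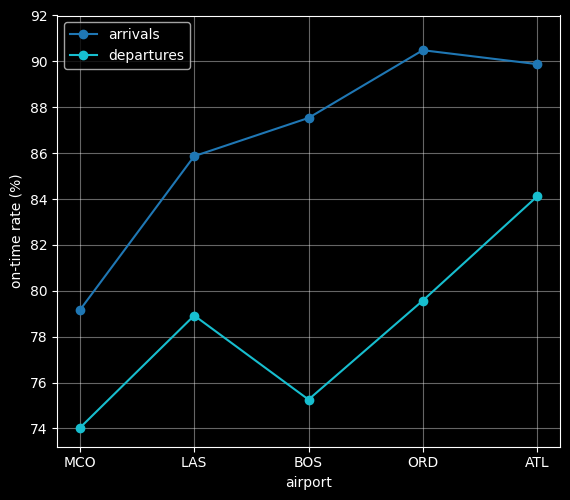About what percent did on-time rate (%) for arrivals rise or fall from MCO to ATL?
≈ +12.5%

MCO ≈ 80, ATL ≈ 90; (90 − 80) / 80 ≈ +12.5%.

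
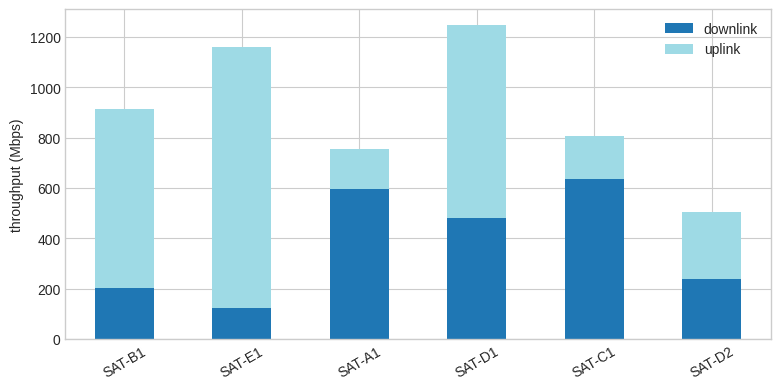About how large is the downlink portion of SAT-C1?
≈ 600

downlink top ≈ 600, bottom ≈ 0; segment ≈ 600.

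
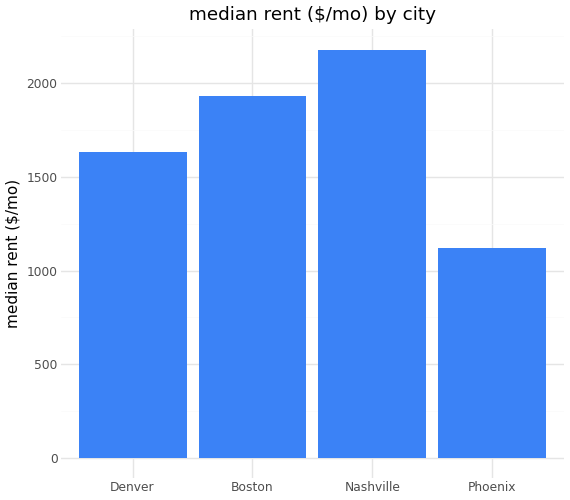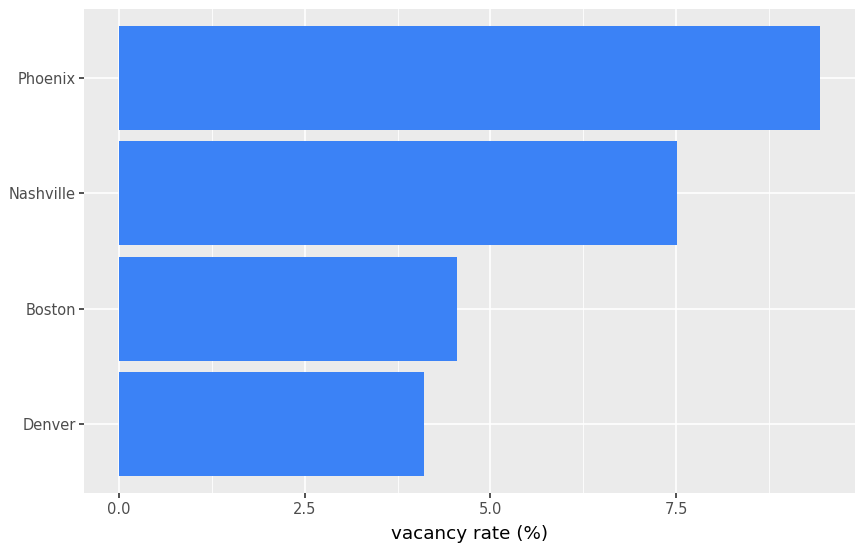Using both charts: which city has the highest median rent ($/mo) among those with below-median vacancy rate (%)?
Chart 2 median vacancy rate (%) ≈ 6; below-median cities: Denver, Boston. Among those, Boston has the highest median rent ($/mo) (≈ 2000).

Boston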